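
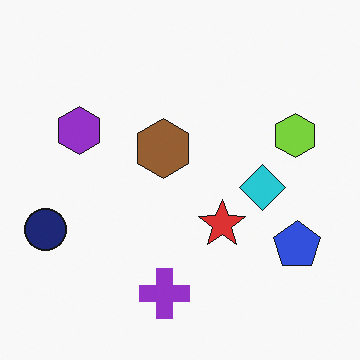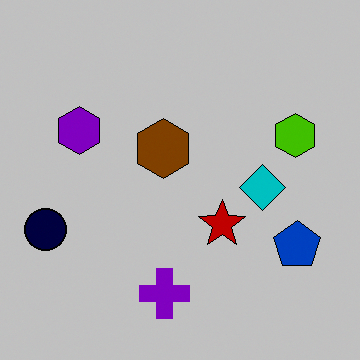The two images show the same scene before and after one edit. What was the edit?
The transformation is: aggressively posterized.

Each flat color has snapped to a coarser quantized level — most visibly, the near-white background has dropped to a flat grey.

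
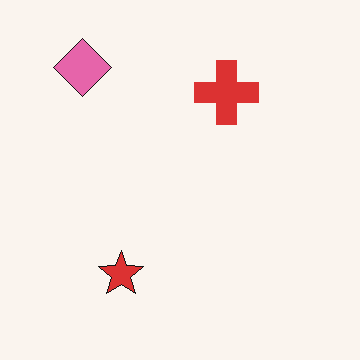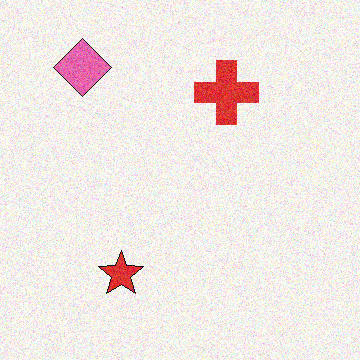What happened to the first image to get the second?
The transformation is: degraded with visible gaussian noise.

Random speckle covers the whole image, including the flat background.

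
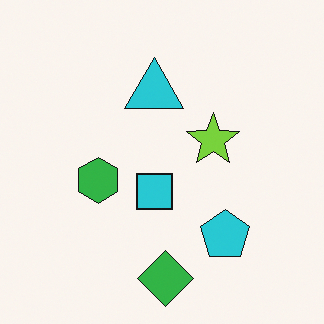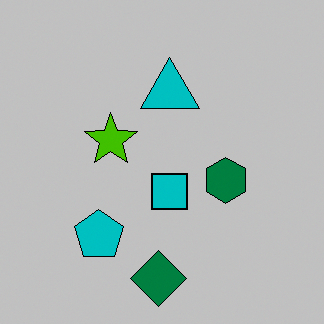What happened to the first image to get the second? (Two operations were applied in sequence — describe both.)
Flipped horizontally (left ↔ right), then heavily posterized to just a handful of flat colors.

The green hexagon is in the left of the first image and the right of the second — shapes on opposite sides of the vertical midline have swapped in a mirror flip. Each flat color has snapped to a coarser quantized level — most visibly, the near-white background has dropped to a flat grey.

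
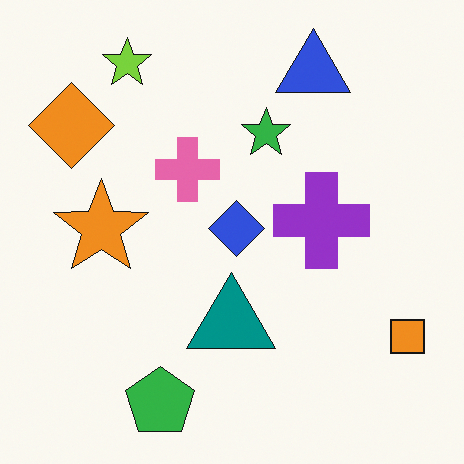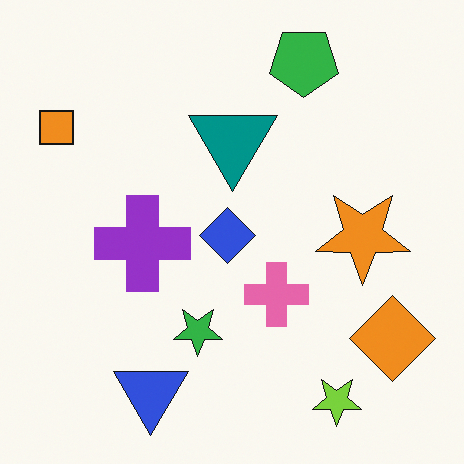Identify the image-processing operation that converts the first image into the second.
Rotated 180°.

The orange square sits in the bottom-right of the first image and the top-left of the second — consistent with a whole-image 180° rotation.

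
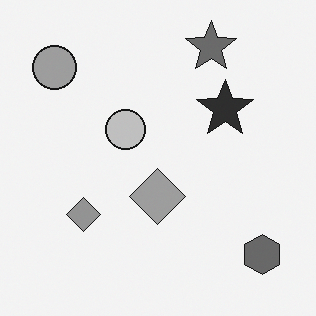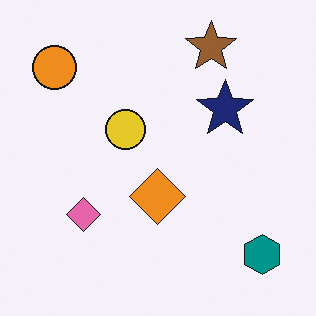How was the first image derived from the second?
It was converted to grayscale.

All color is removed — every shape is now a shade of grey.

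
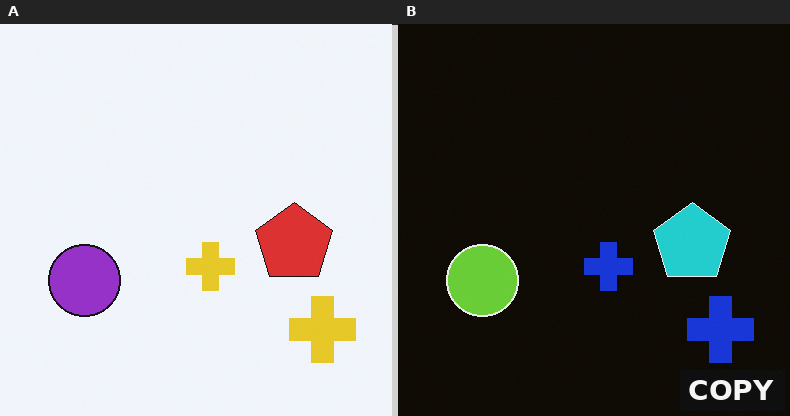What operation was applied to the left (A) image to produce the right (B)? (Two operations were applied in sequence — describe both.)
The transformation is: color-inverted (negative), then watermarked with the text "COPY" in the lower-right corner.

The light background has become dark and every shape's color is its complement — a photographic negative. A dark label reading "COPY" appears in the lower-right corner.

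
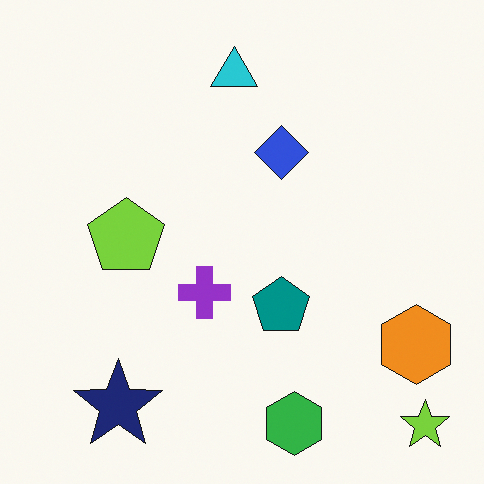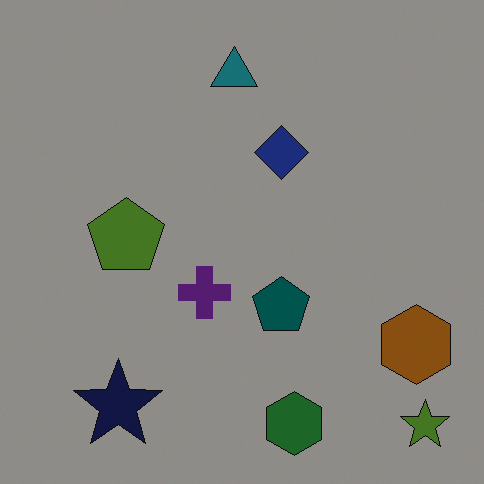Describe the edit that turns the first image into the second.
This is the original image noticeably darkened.

Every pixel — background and shapes alike — is uniformly darkened.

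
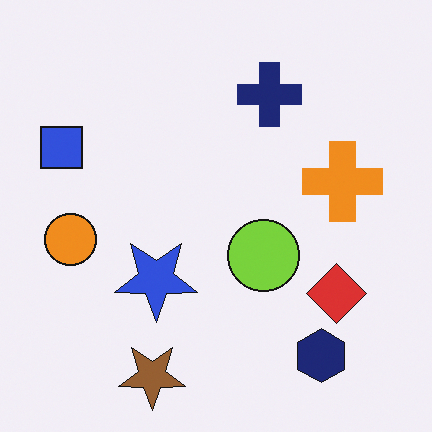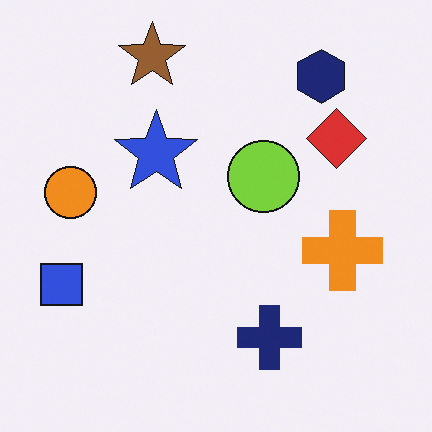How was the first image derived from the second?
Flipped vertically (top ↔ bottom).

The brown star is in the top of the second image and the bottom of the first — shapes on opposite sides of the horizontal midline have swapped in a mirror flip.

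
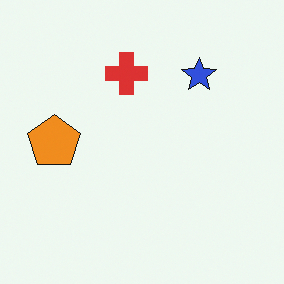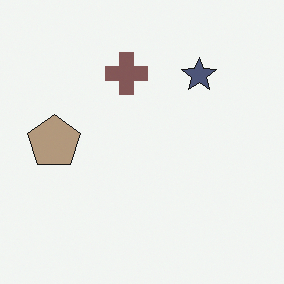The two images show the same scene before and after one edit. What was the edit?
This is the original image heavily desaturated.

All colors are more muted and greyish — a global saturation change.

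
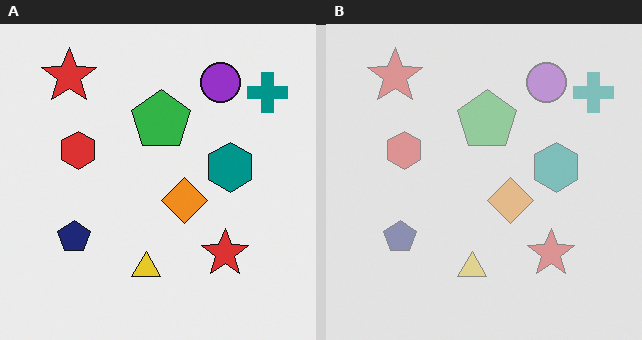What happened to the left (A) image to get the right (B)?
The image was given much lower contrast.

Tones are pushed toward mid-grey across the whole image — a global contrast change.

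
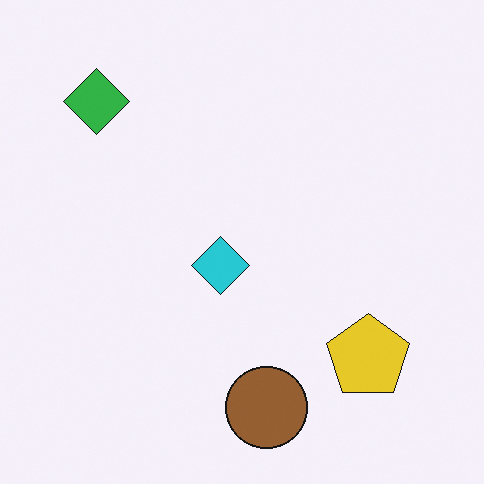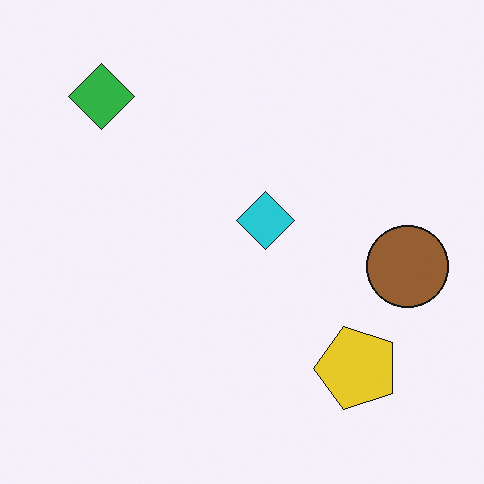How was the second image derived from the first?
The second image is the first transposed (reflected across the top-left ↔ bottom-right diagonal).

Shapes have swapped their row and column positions — what was in the top-right is now in the bottom-left — a diagonal reflection.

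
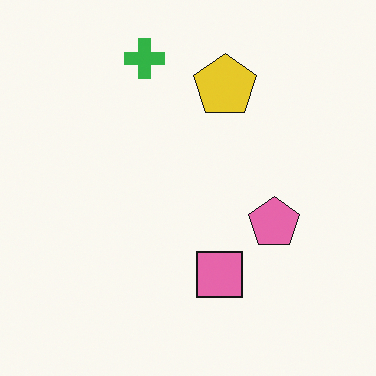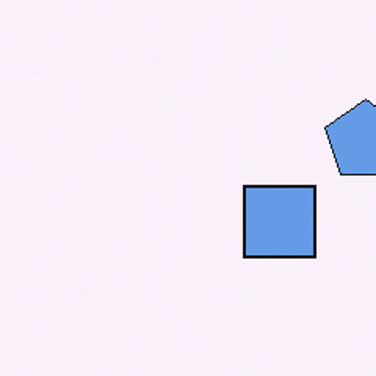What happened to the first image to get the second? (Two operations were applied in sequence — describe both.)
Cropped slightly and scaled back up, then hue-shifted through roughly half the color wheel.

The visible shapes are larger and the field of view is narrower; shapes near the original edges may be partly or wholly outside the frame — a crop-and-rescale. Every shape's color has rotated by the same amount around the hue wheel — a uniform hue shift.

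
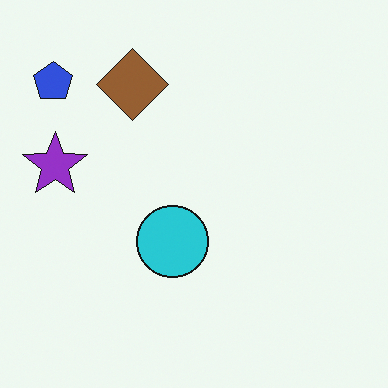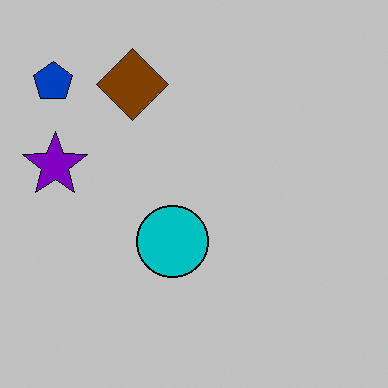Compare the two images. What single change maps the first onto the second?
This is the original image aggressively posterized.

Each flat color has snapped to a coarser quantized level — most visibly, the near-white background has dropped to a flat grey.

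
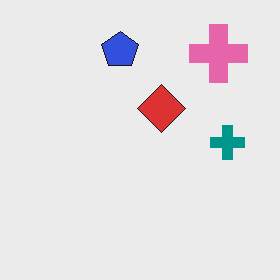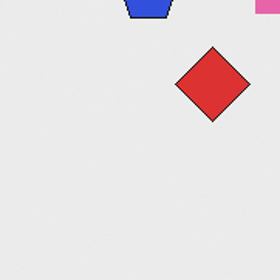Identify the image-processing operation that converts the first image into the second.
The second image is the first cropped to a modestly smaller region and rescaled.

The visible shapes are larger and the field of view is narrower; shapes near the original edges may be partly or wholly outside the frame — a crop-and-rescale.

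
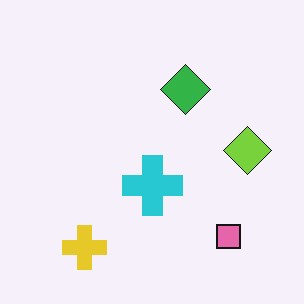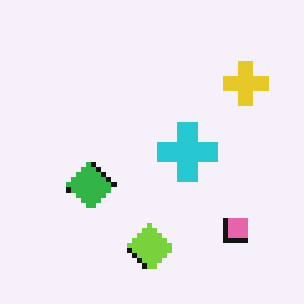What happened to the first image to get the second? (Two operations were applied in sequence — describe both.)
It was lightly pixelated (a mild mosaic effect), then transposed (reflected across the top-left ↔ bottom-right diagonal).

Shapes are reduced to large square blocks; fine edges and outlines are lost — a downscale-then-upscale (mosaic) effect. Shapes have swapped their row and column positions — what was in the top-right is now in the bottom-left — a diagonal reflection.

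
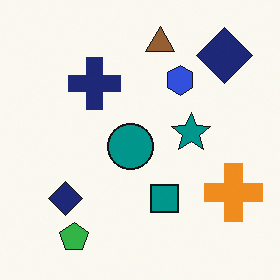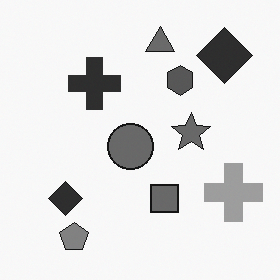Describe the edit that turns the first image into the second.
This is the original image converted to grayscale.

All color is removed — every shape is now a shade of grey.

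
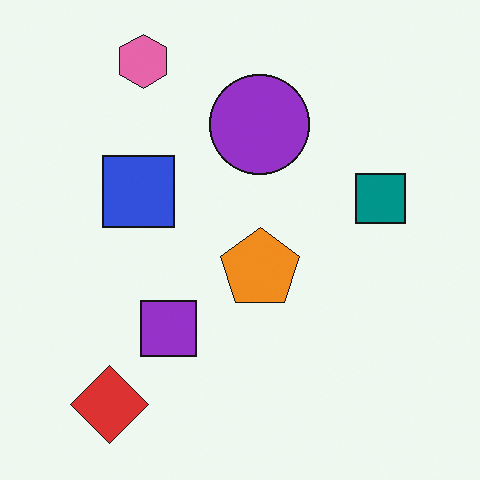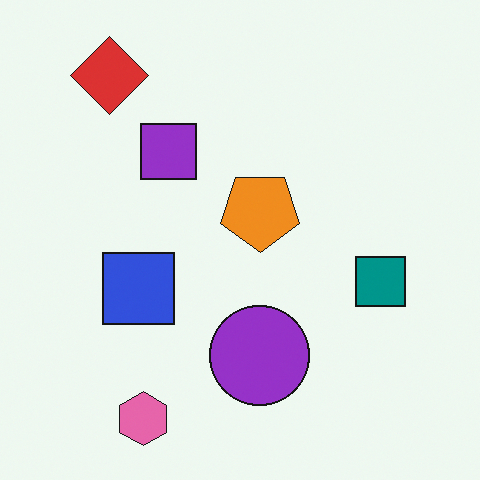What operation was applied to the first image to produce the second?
It was flipped vertically (top ↔ bottom).

The pink hexagon is in the top-left of the first image and the bottom-left of the second — shapes on opposite sides of the horizontal midline have swapped in a mirror flip.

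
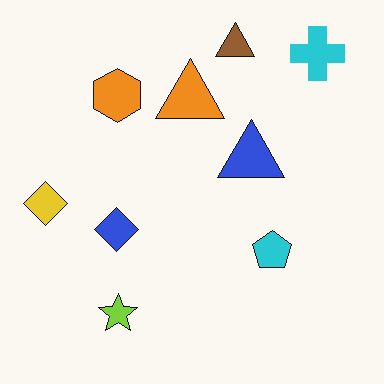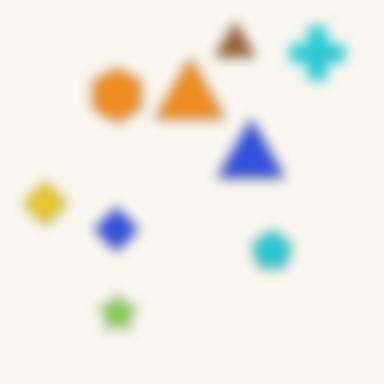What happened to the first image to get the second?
The transformation is: heavily blurred.

Shape edges and outlines are uniformly softened across the whole image.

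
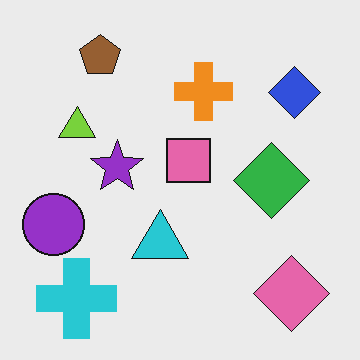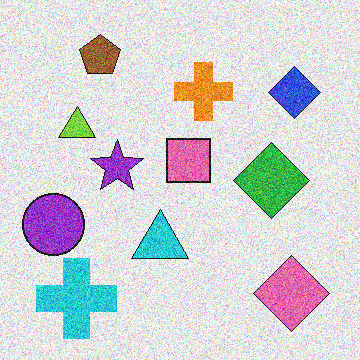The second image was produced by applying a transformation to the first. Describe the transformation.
The image was degraded with a thick layer of grain.

Random speckle covers the whole image, including the flat background.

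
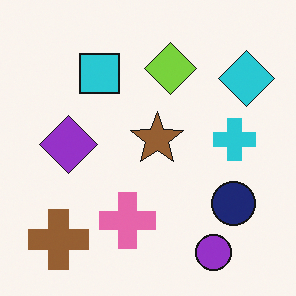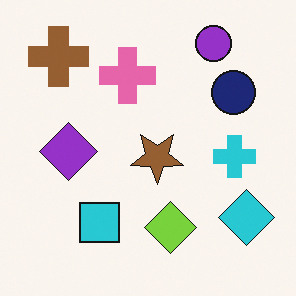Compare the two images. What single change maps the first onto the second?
Flipped vertically (top ↔ bottom).

The purple circle is in the bottom-right of the first image and the top-right of the second — shapes on opposite sides of the horizontal midline have swapped in a mirror flip.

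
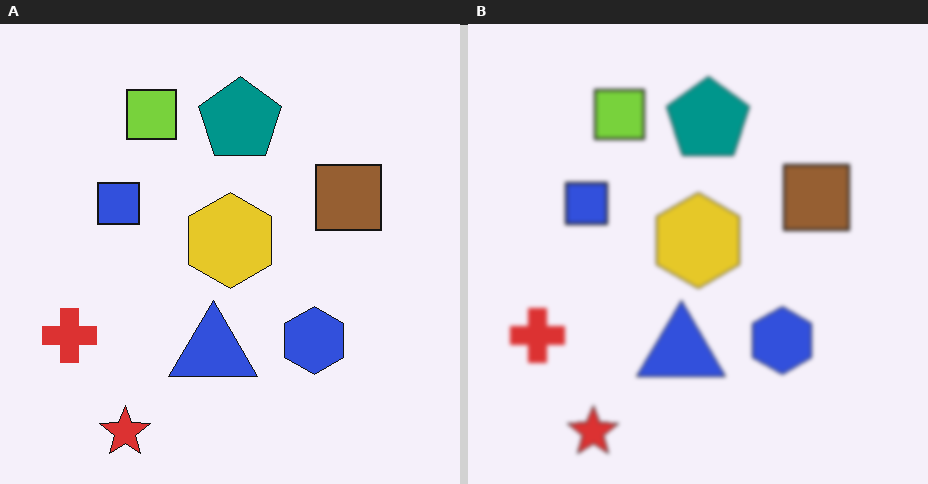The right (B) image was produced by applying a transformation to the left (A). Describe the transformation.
This is the original image slightly softened.

Shape edges and outlines are uniformly softened across the whole image.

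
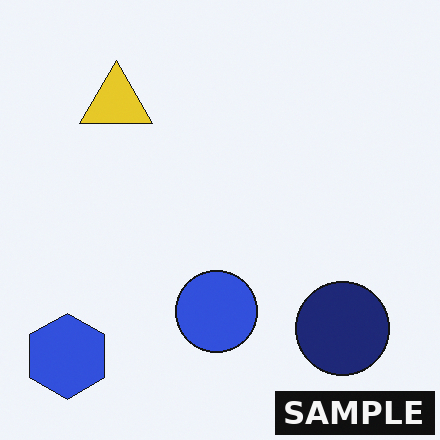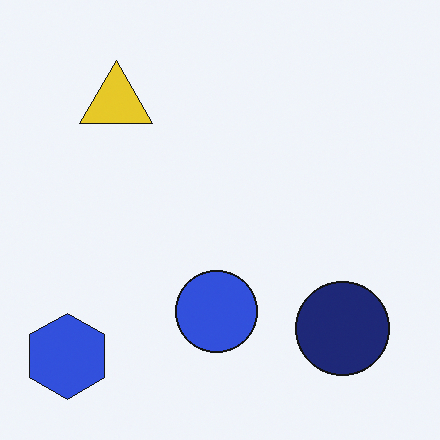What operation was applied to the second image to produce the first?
It was watermarked with the text "SAMPLE" in the lower-right corner.

A dark label reading "SAMPLE" appears in the lower-right corner.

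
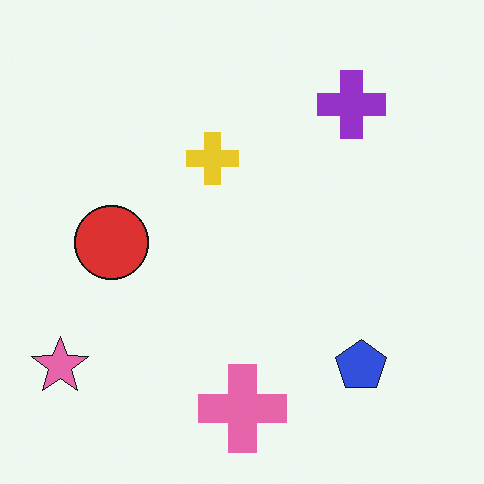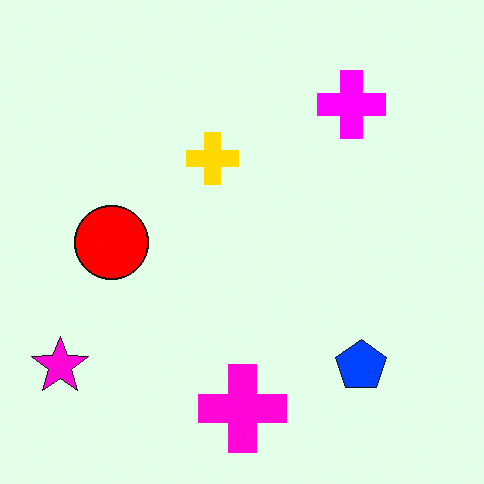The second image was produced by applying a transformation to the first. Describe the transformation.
It was made much more vivid (saturation change).

All colors are more vivid — a global saturation change.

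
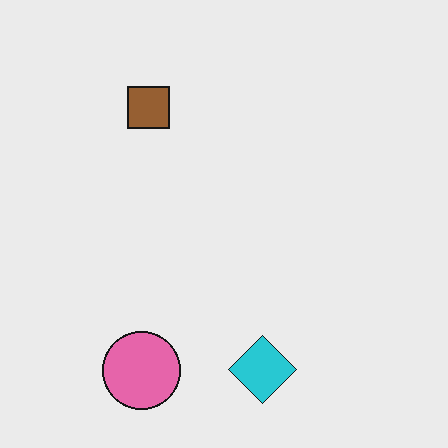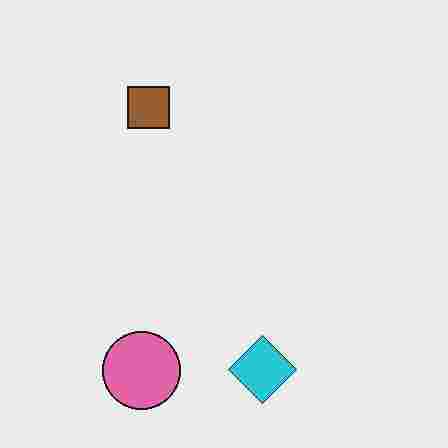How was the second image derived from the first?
Heavily JPEG-compressed with obvious blocking artifacts.

Blocky 8×8 compression artifacts appear around shape edges and the flat background shows ringing — characteristic JPEG degradation.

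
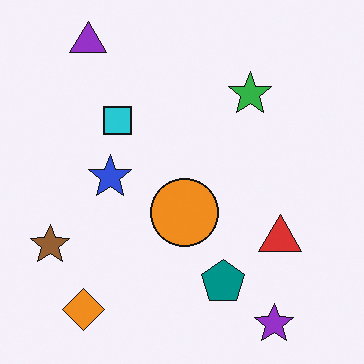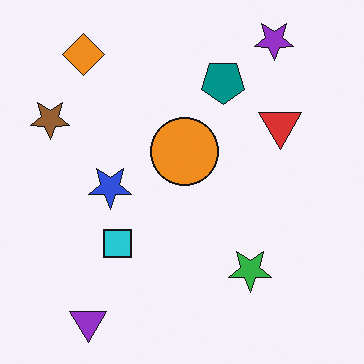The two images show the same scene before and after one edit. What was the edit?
This is the original image flipped vertically (top ↔ bottom).

The purple star is in the bottom-right of the first image and the top-right of the second — shapes on opposite sides of the horizontal midline have swapped in a mirror flip.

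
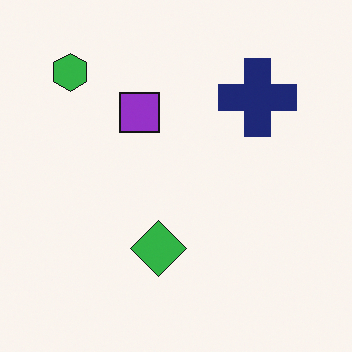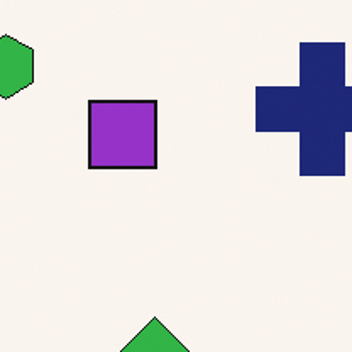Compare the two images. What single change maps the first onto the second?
The image was cropped tightly and scaled back up.

The visible shapes are larger and the field of view is narrower; shapes near the original edges may be partly or wholly outside the frame — a crop-and-rescale.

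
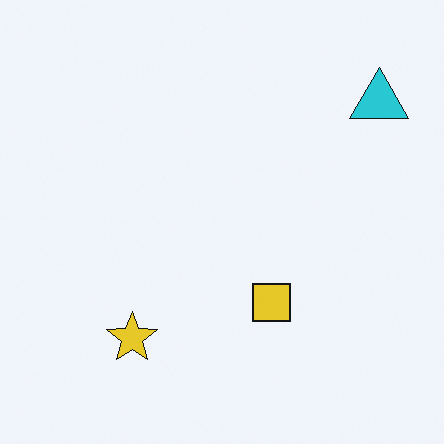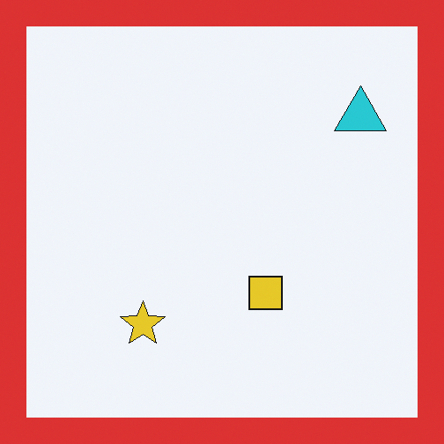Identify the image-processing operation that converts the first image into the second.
It was framed with a red border.

A solid red frame runs around the edge of the second image, with the content slightly shrunk inside it.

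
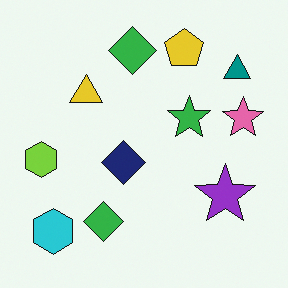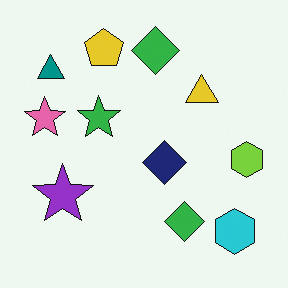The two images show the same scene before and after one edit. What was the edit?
The image was flipped horizontally (left ↔ right).

The lime hexagon is in the left of the first image and the right of the second — shapes on opposite sides of the vertical midline have swapped in a mirror flip.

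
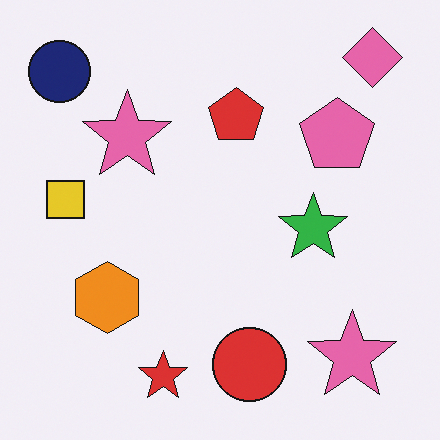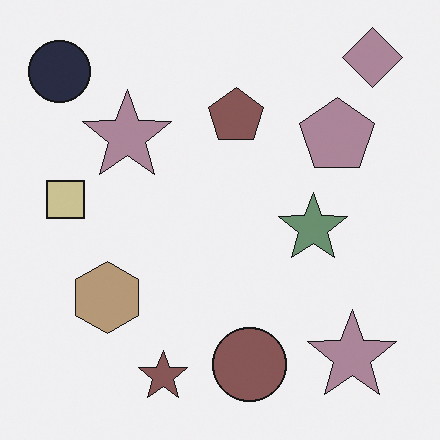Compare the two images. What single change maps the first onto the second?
This is the original image heavily desaturated.

All colors are more muted and greyish — a global saturation change.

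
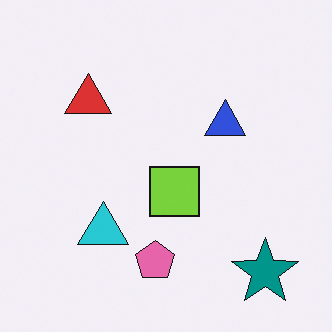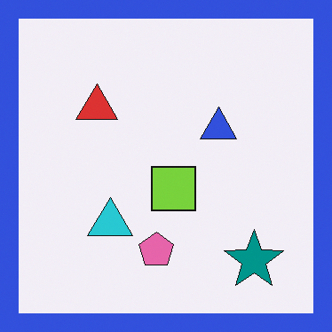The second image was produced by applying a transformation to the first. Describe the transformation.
The second image is the first framed with a blue border.

A solid blue frame runs around the edge of the second image, with the content slightly shrunk inside it.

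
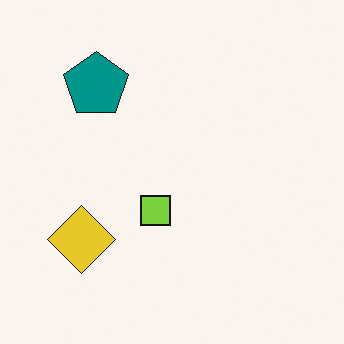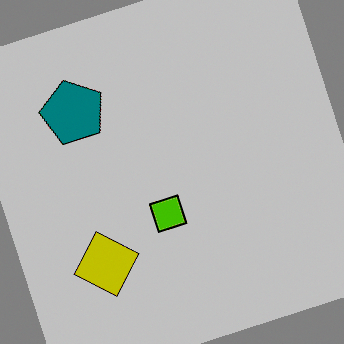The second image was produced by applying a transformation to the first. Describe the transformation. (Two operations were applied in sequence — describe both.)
It was rotated counter-clockwise by a moderate amount, then aggressively posterized.

Every shape is tilted by the same angle and the image corners show triangular fill wedges — a whole-image rotation by a non-right angle. Each flat color has snapped to a coarser quantized level — most visibly, the near-white background has dropped to a flat grey.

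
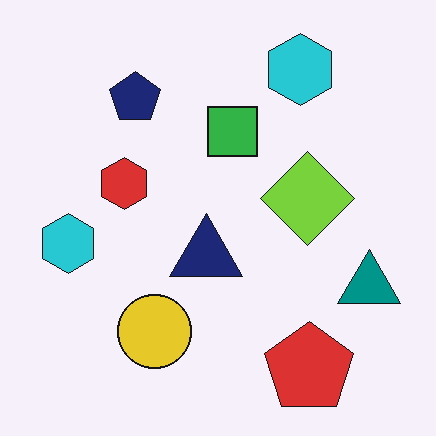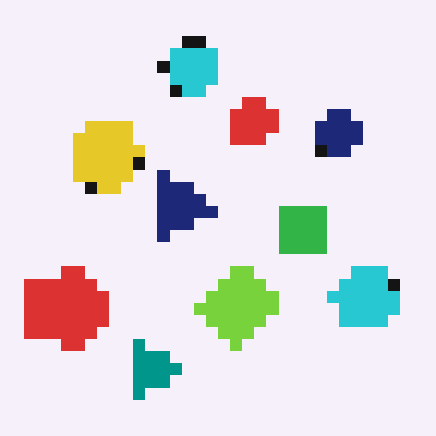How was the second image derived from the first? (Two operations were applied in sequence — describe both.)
This is the original image rotated 90° clockwise, then heavily pixelated into large blocks.

The red pentagon sits in the bottom-right of the first image and the bottom-left of the second — consistent with a whole-image 90° clockwise rotation. Shapes are reduced to large square blocks; fine edges and outlines are lost — a downscale-then-upscale (mosaic) effect.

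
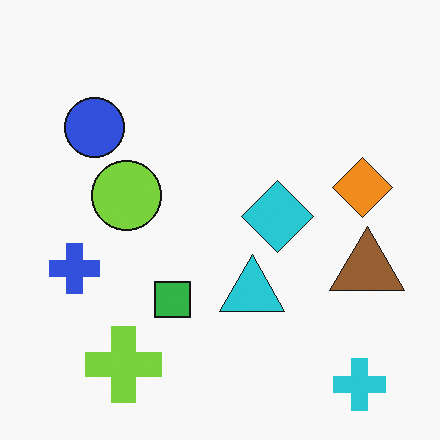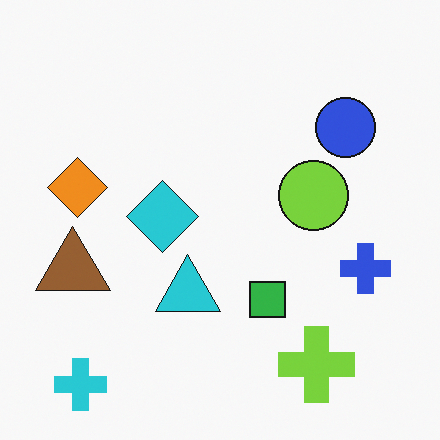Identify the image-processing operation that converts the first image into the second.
The second image is the first flipped horizontally (left ↔ right).

The brown triangle is in the right of the first image and the left of the second — shapes on opposite sides of the vertical midline have swapped in a mirror flip.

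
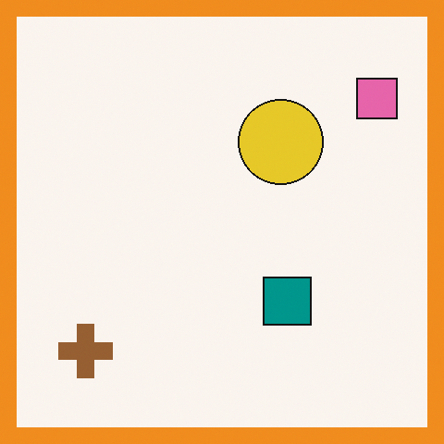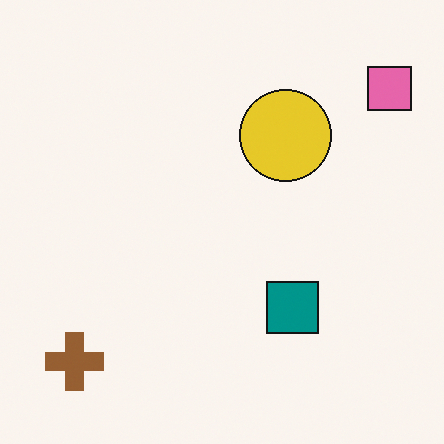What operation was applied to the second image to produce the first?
It was framed with a orange border.

A solid orange frame runs around the edge of the first image, with the content slightly shrunk inside it.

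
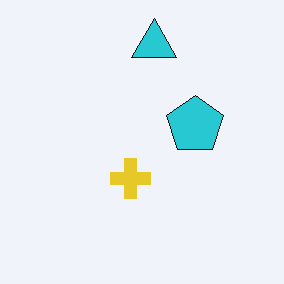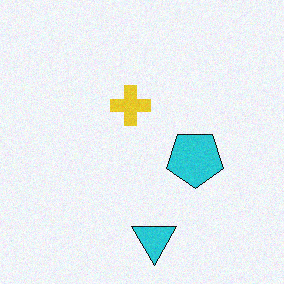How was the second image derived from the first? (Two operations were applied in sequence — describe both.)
This is the original image flipped vertically (top ↔ bottom), then degraded with subtle gaussian noise.

The cyan triangle is in the top of the first image and the bottom of the second — shapes on opposite sides of the horizontal midline have swapped in a mirror flip. Random speckle covers the whole image, including the flat background.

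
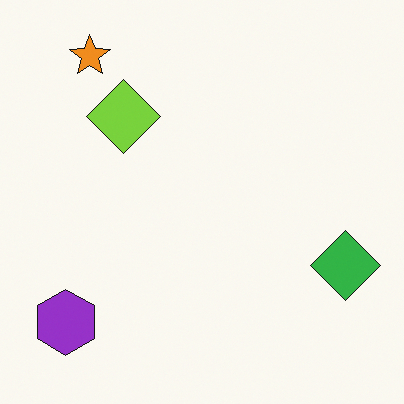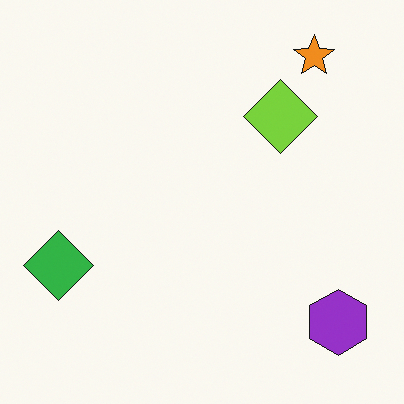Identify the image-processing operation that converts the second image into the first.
This is the original image flipped horizontally (left ↔ right).

The green diamond is in the left of the second image and the right of the first — shapes on opposite sides of the vertical midline have swapped in a mirror flip.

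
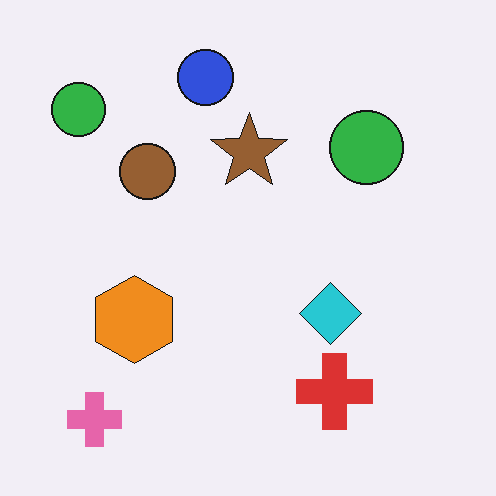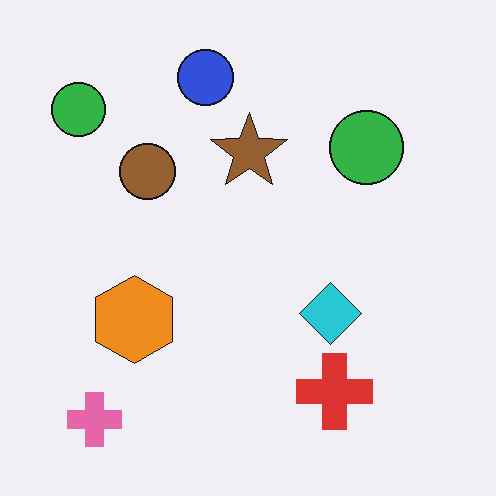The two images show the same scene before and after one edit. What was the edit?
The second image is the first given moderate JPEG compression.

Blocky 8×8 compression artifacts appear around shape edges and the flat background shows ringing — characteristic JPEG degradation.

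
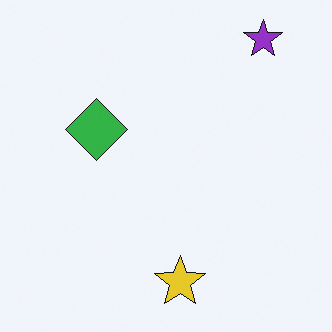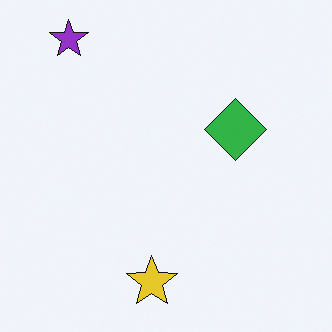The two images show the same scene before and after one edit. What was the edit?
The second image is the first flipped horizontally (left ↔ right).

The purple star is in the top-right of the first image and the top-left of the second — shapes on opposite sides of the vertical midline have swapped in a mirror flip.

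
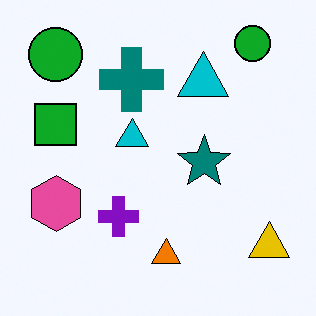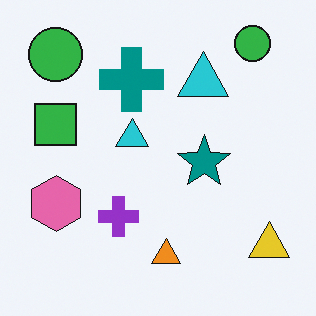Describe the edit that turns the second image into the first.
This is the original image given slightly increased contrast.

Tones are pushed away from mid-grey across the whole image — a global contrast change.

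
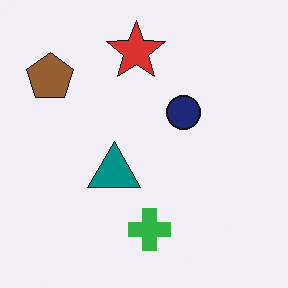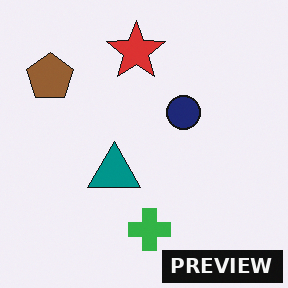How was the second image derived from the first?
The image was watermarked with the text "PREVIEW" in the lower-right corner.

A dark label reading "PREVIEW" appears in the lower-right corner.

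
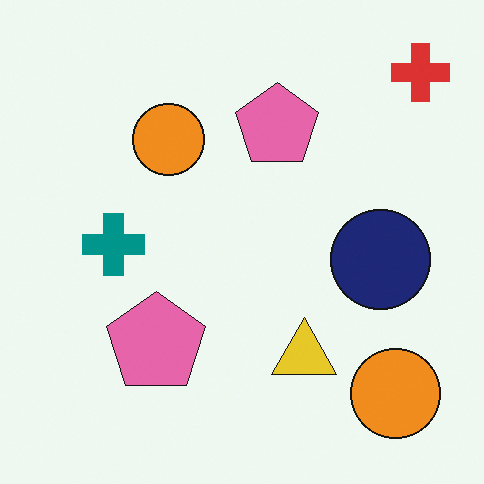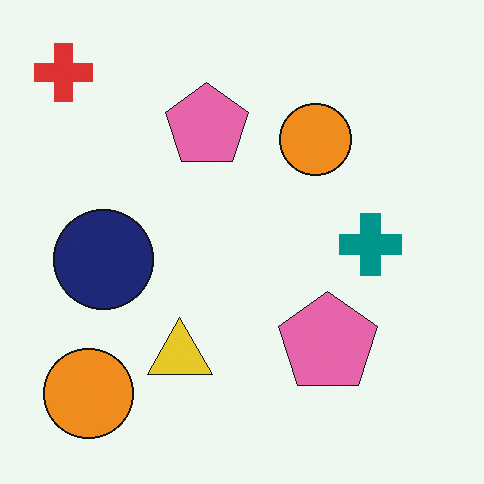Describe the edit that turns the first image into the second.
Flipped horizontally (left ↔ right).

The red cross is in the top-right of the first image and the top-left of the second — shapes on opposite sides of the vertical midline have swapped in a mirror flip.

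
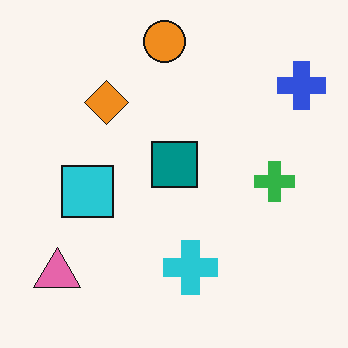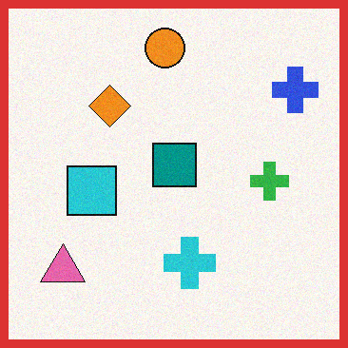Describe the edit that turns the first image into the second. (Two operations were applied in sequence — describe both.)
This is the original image degraded with a light layer of grain, then framed with a red border.

Random speckle covers the whole image, including the flat background. A solid red frame runs around the edge of the second image, with the content slightly shrunk inside it.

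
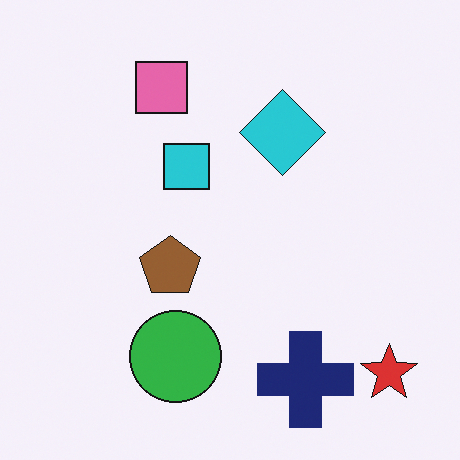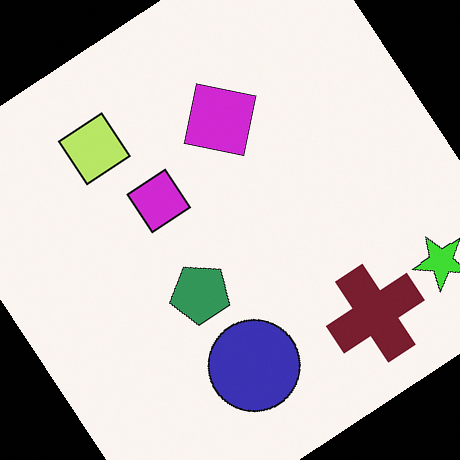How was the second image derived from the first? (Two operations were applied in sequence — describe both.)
It was hue-shifted through roughly a third of the color wheel, then rotated counter-clockwise by a large amount — several tens of degrees.

Every shape's color has rotated by the same amount around the hue wheel — a uniform hue shift. Every shape is tilted by the same angle and the image corners show triangular fill wedges — a whole-image rotation by a non-right angle.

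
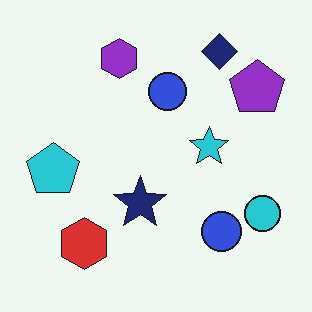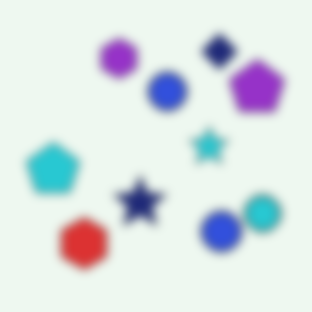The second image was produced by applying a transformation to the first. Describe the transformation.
The second image is the first strongly gaussian-blurred.

Shape edges and outlines are uniformly softened across the whole image.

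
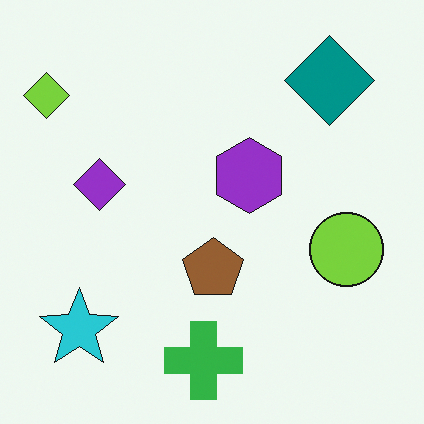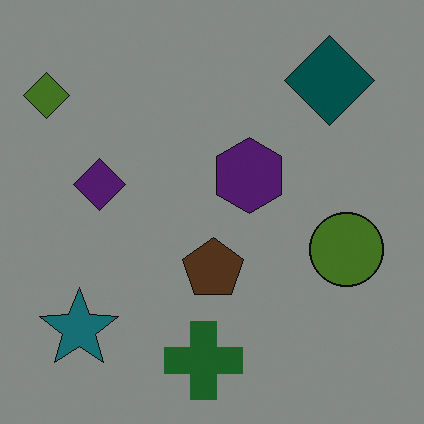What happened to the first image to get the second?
Darkened a lot.

Every pixel — background and shapes alike — is uniformly darkened.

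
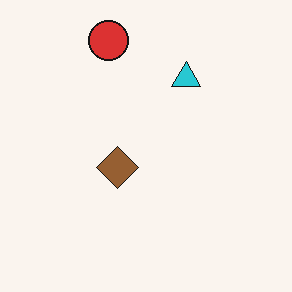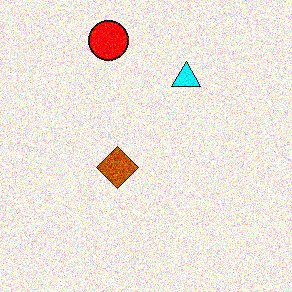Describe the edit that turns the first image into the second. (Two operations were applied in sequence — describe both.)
The second image is the first heavily oversaturated, then degraded with a thick layer of grain.

All colors are more vivid — a global saturation change. Random speckle covers the whole image, including the flat background.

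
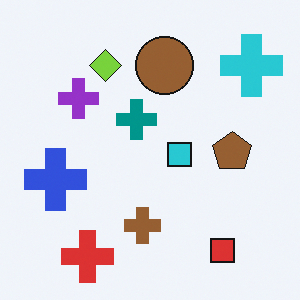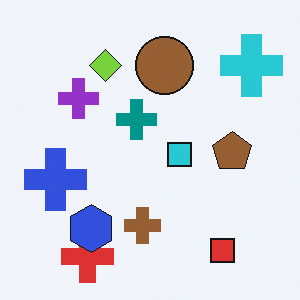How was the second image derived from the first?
The second image is the first overlaid with an additional blue hexagon.

A blue hexagon appears in the second image that is absent from the first.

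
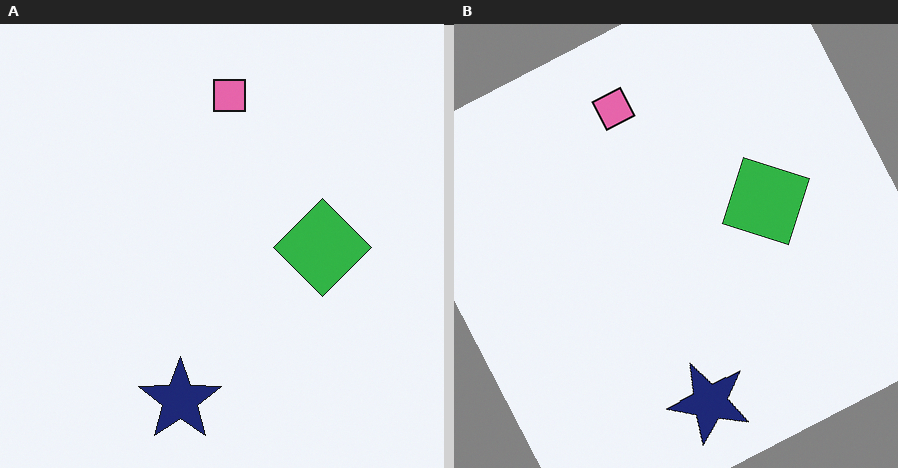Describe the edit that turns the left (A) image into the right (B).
Rotated counter-clockwise by a moderate amount.

Every shape is tilted by the same angle and the image corners show triangular fill wedges — a whole-image rotation by a non-right angle.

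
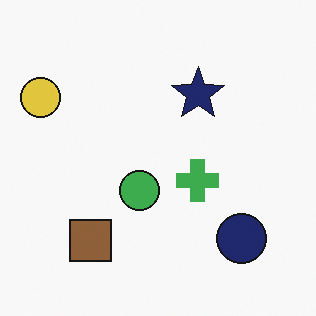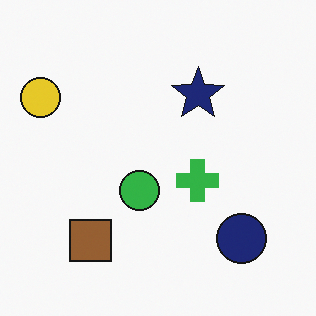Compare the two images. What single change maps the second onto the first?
The image was slightly desaturated.

All colors are more muted and greyish — a global saturation change.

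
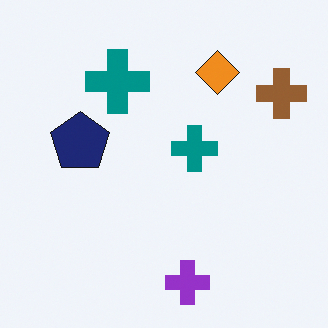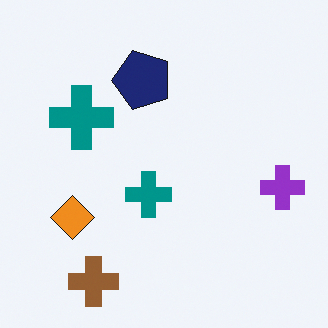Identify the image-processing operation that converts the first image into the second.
The image was transposed (reflected across the top-left ↔ bottom-right diagonal).

Shapes have swapped their row and column positions — what was in the top-right is now in the bottom-left — a diagonal reflection.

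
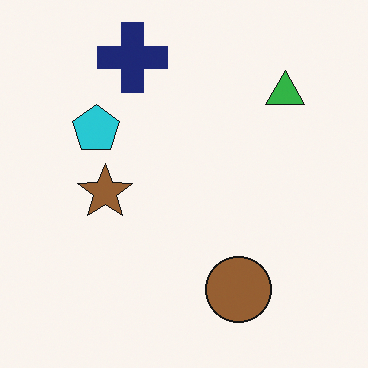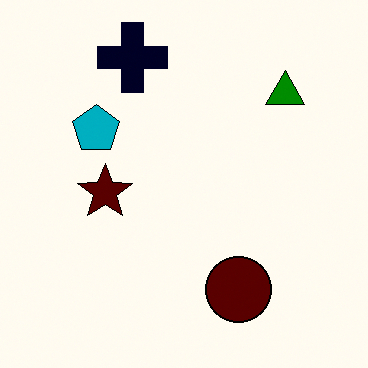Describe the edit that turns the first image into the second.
The second image is the first given much higher contrast.

Tones are pushed away from mid-grey across the whole image — a global contrast change.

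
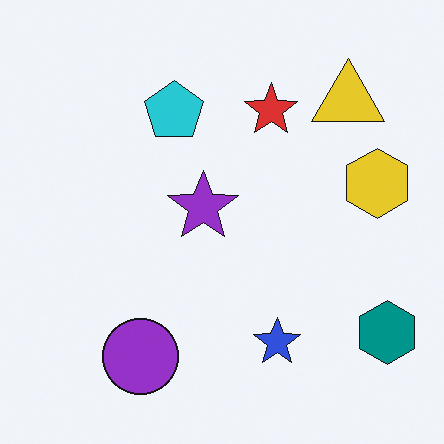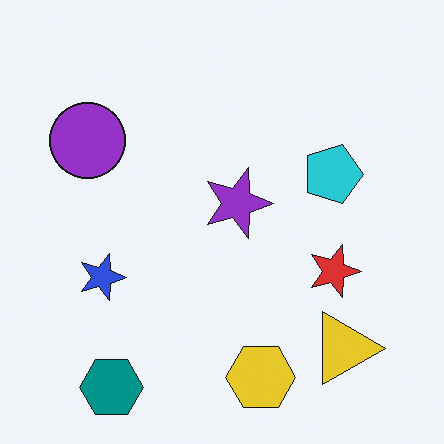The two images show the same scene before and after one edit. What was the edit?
Rotated 90° clockwise.

The teal hexagon sits in the bottom-right of the first image and the bottom-left of the second — consistent with a whole-image 90° clockwise rotation.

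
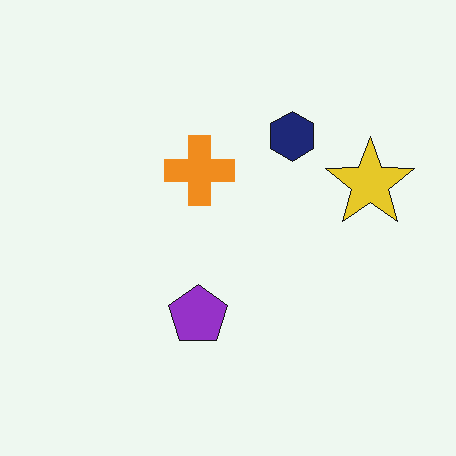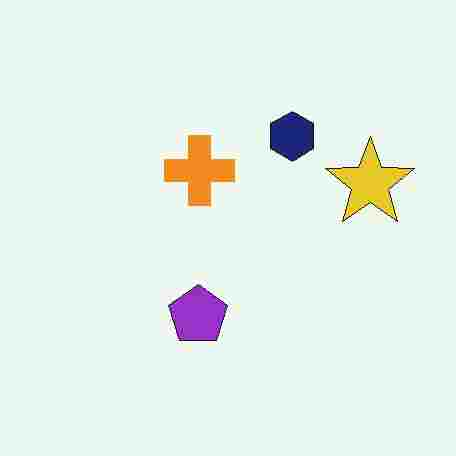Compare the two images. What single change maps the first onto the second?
Heavily JPEG-compressed with obvious blocking artifacts.

Blocky 8×8 compression artifacts appear around shape edges and the flat background shows ringing — characteristic JPEG degradation.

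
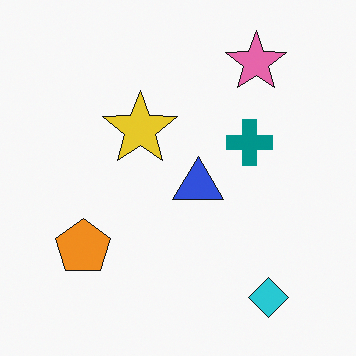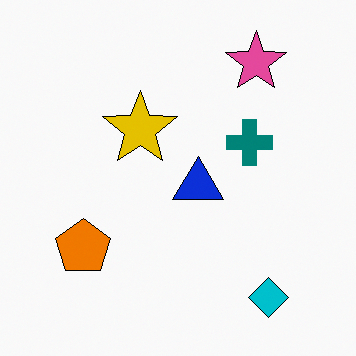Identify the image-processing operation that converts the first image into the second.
The transformation is: given slightly increased contrast.

Tones are pushed away from mid-grey across the whole image — a global contrast change.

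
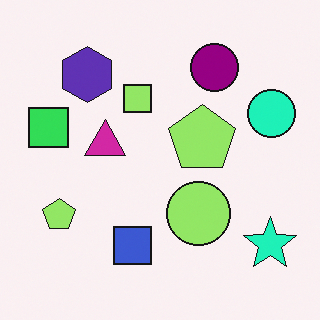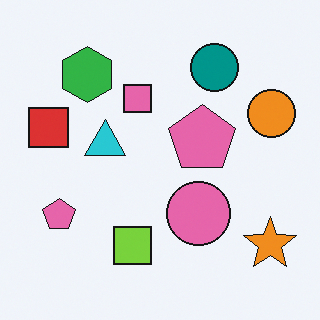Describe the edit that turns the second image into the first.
The transformation is: hue-shifted noticeably.

Every shape's color has rotated by the same amount around the hue wheel — a uniform hue shift.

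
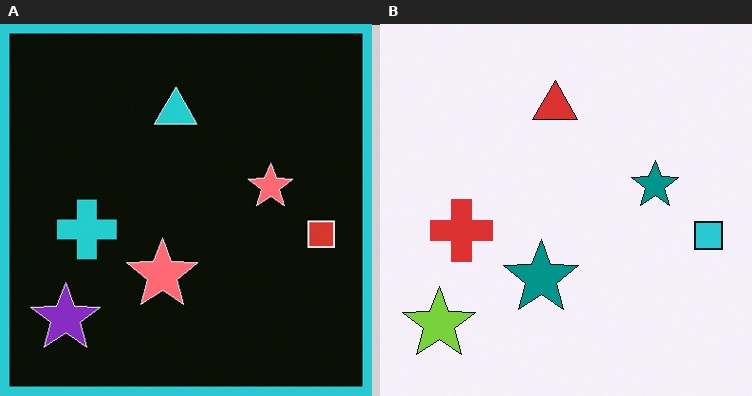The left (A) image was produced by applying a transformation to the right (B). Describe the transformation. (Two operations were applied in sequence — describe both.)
The transformation is: color-inverted (negative), then framed with a cyan border.

The light background has become dark and every shape's color is its complement — a photographic negative. A solid cyan frame runs around the edge of the left (A) image, with the content slightly shrunk inside it.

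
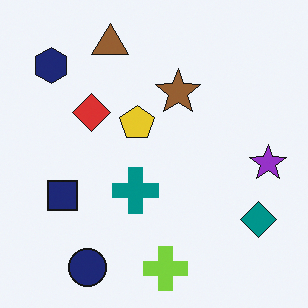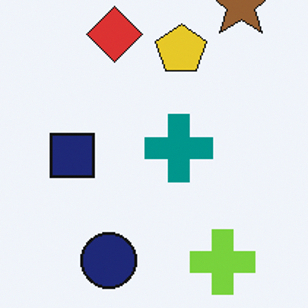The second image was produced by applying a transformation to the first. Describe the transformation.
This is the original image cropped slightly and scaled back up.

The visible shapes are larger and the field of view is narrower; shapes near the original edges may be partly or wholly outside the frame — a crop-and-rescale.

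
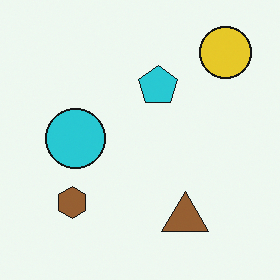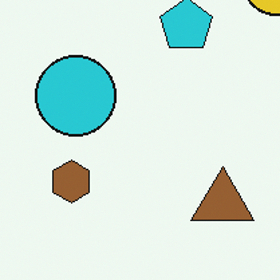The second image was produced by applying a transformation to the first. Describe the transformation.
The second image is the first cropped to a modestly smaller region and rescaled.

The visible shapes are larger and the field of view is narrower; shapes near the original edges may be partly or wholly outside the frame — a crop-and-rescale.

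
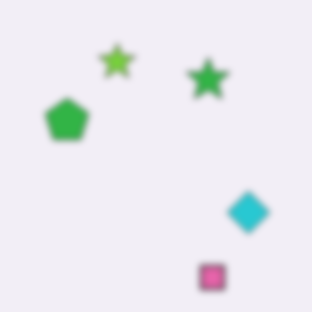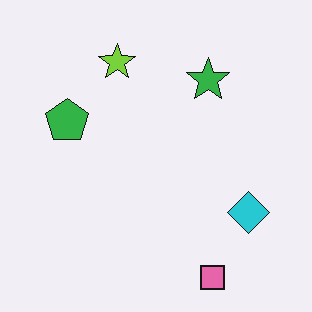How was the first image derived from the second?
It was moderately blurred.

Shape edges and outlines are uniformly softened across the whole image.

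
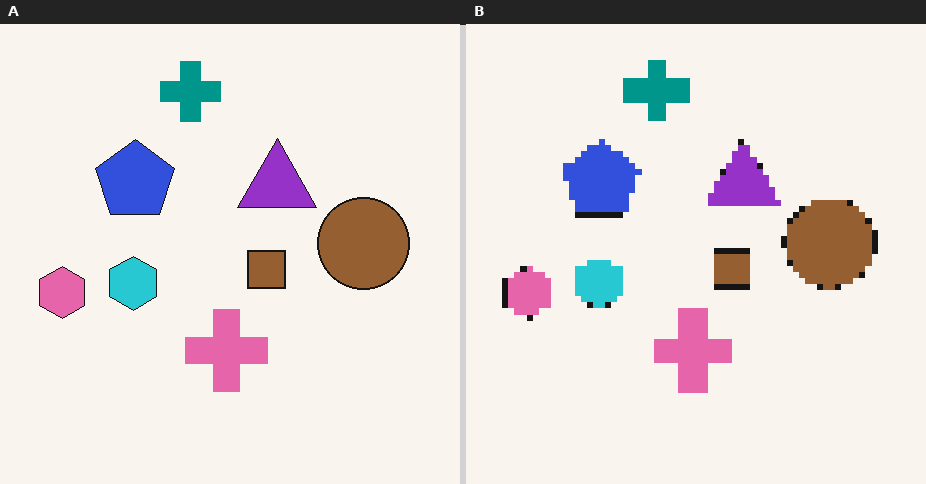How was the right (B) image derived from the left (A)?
It was moderately pixelated.

Shapes are reduced to large square blocks; fine edges and outlines are lost — a downscale-then-upscale (mosaic) effect.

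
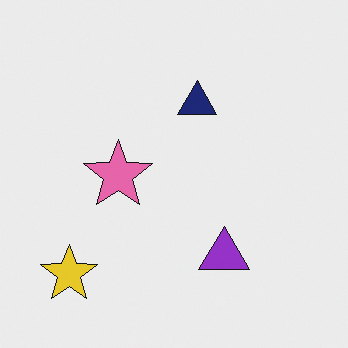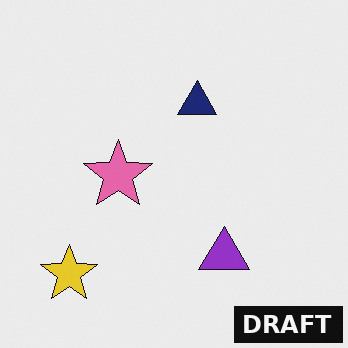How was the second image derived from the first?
It was watermarked with the text "DRAFT" in the lower-right corner.

A dark label reading "DRAFT" appears in the lower-right corner.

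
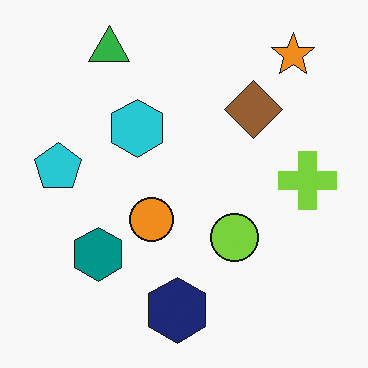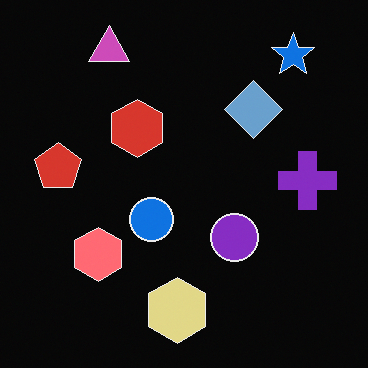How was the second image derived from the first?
Color-inverted (negative).

The light background has become dark and every shape's color is its complement — a photographic negative.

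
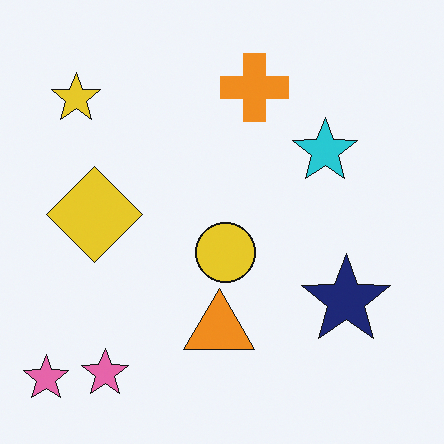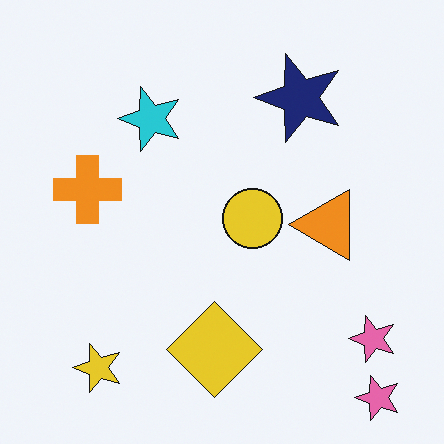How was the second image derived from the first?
The image was rotated 90° counter-clockwise.

The yellow star sits in the top-left of the first image and the bottom-left of the second — consistent with a whole-image 90° counter-clockwise rotation.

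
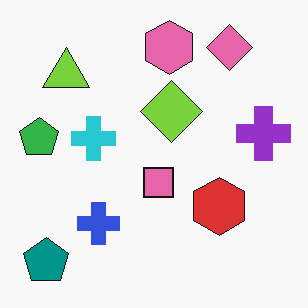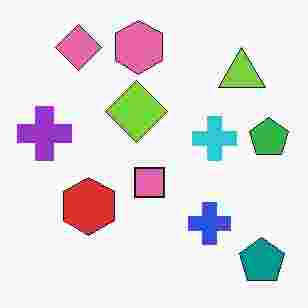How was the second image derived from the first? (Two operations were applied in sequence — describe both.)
The second image is the first flipped horizontally (left ↔ right), then heavily JPEG-compressed with obvious blocking artifacts.

The green pentagon is in the left of the first image and the right of the second — shapes on opposite sides of the vertical midline have swapped in a mirror flip. Blocky 8×8 compression artifacts appear around shape edges and the flat background shows ringing — characteristic JPEG degradation.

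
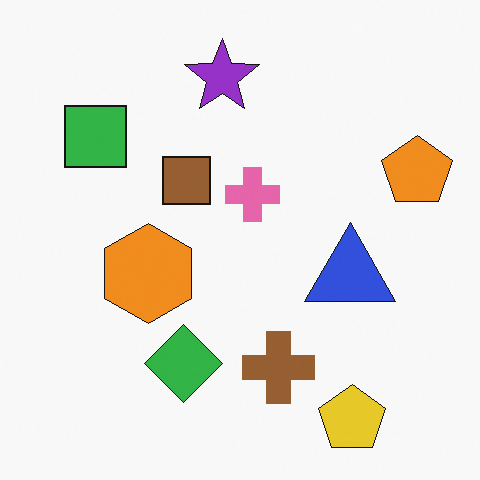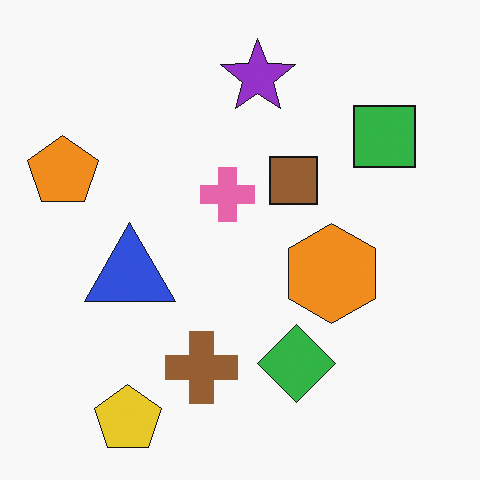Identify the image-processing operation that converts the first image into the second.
The image was flipped horizontally (left ↔ right).

The orange pentagon is in the right of the first image and the left of the second — shapes on opposite sides of the vertical midline have swapped in a mirror flip.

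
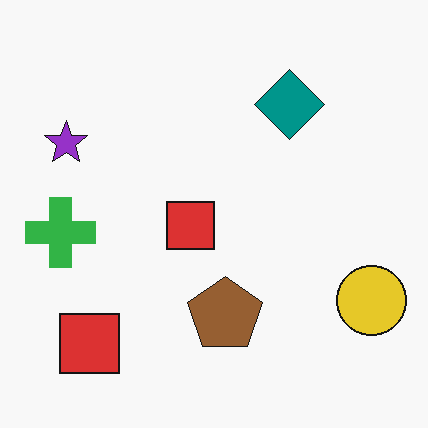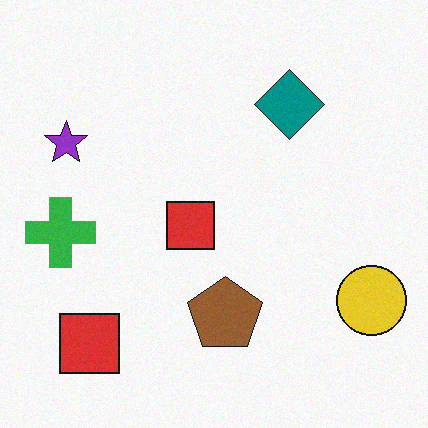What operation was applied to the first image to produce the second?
The image was degraded with a light layer of grain.

Random speckle covers the whole image, including the flat background.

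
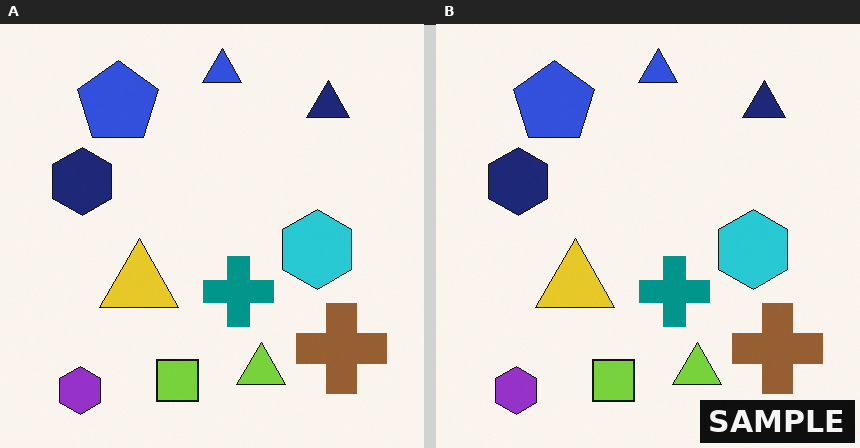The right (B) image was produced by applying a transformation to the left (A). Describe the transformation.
This is the original image watermarked with the text "SAMPLE" in the lower-right corner.

A dark label reading "SAMPLE" appears in the lower-right corner.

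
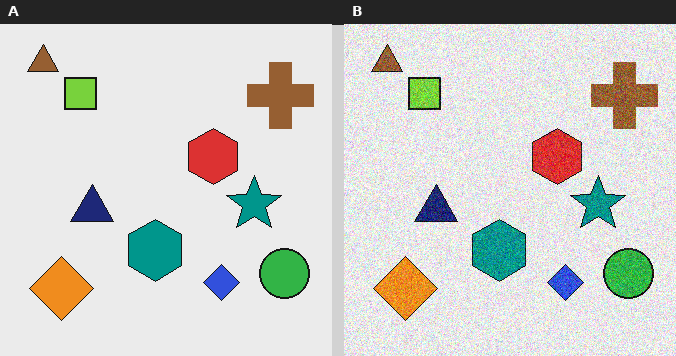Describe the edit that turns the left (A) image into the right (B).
Degraded with visible gaussian noise.

Random speckle covers the whole image, including the flat background.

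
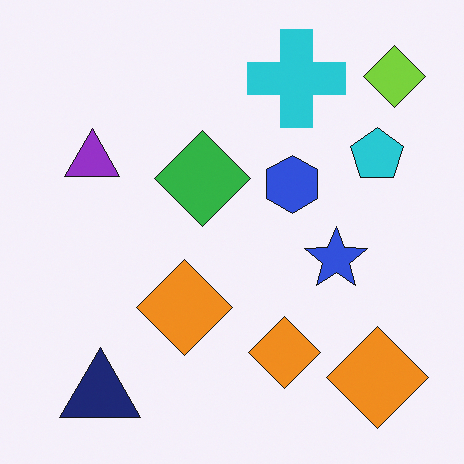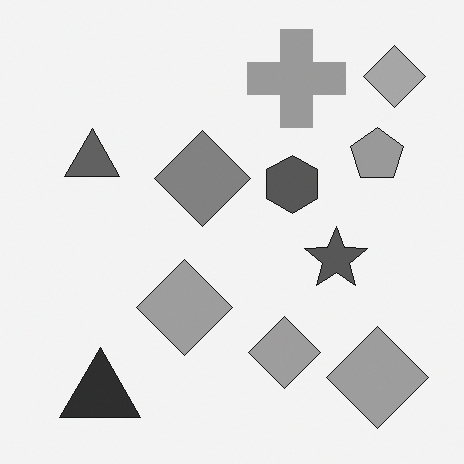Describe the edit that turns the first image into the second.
The second image is the first converted to grayscale.

All color is removed — every shape is now a shade of grey.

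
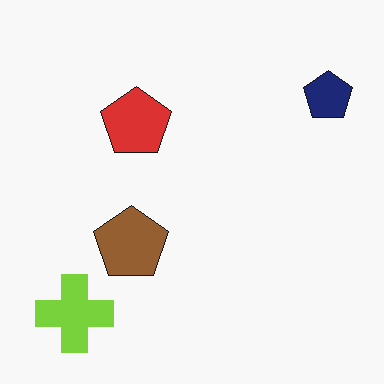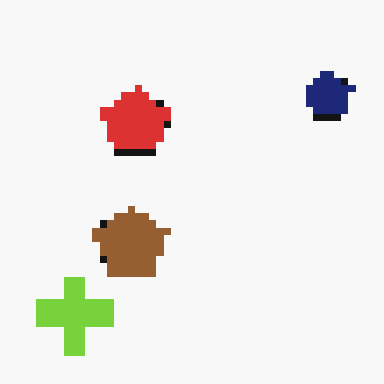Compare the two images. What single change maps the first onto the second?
It was moderately pixelated.

Shapes are reduced to large square blocks; fine edges and outlines are lost — a downscale-then-upscale (mosaic) effect.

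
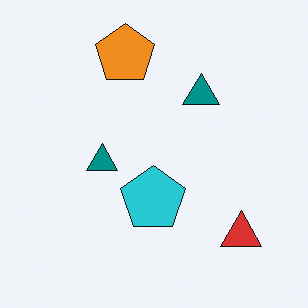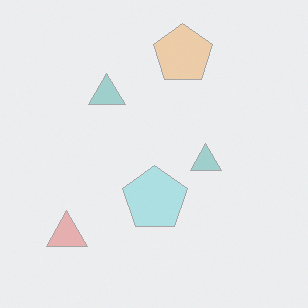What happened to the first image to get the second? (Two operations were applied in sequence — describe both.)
This is the original image flipped horizontally (left ↔ right), then washed out (contrast reduced).

The red triangle is in the bottom-right of the first image and the bottom-left of the second — shapes on opposite sides of the vertical midline have swapped in a mirror flip. Tones are pushed toward mid-grey across the whole image — a global contrast change.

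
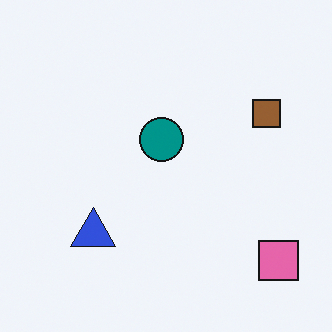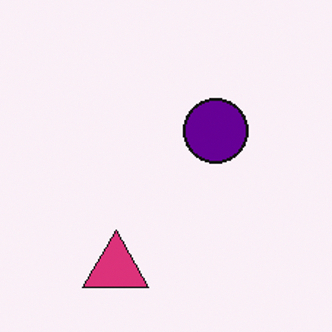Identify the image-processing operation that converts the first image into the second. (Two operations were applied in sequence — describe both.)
It was hue-shifted noticeably, then cropped slightly and scaled back up.

Every shape's color has rotated by the same amount around the hue wheel — a uniform hue shift. The visible shapes are larger and the field of view is narrower; shapes near the original edges may be partly or wholly outside the frame — a crop-and-rescale.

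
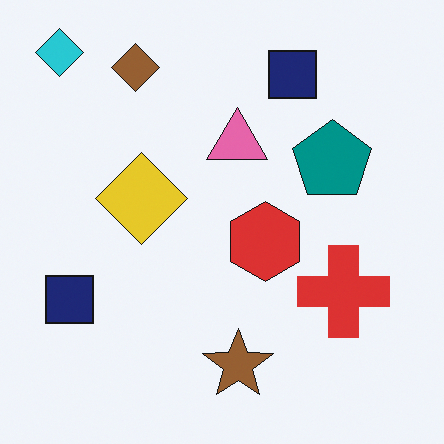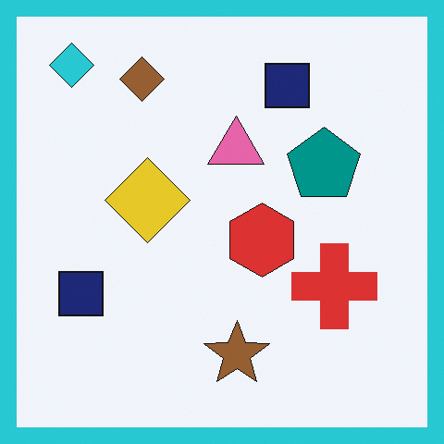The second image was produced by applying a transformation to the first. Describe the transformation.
The image was framed with a cyan border.

A solid cyan frame runs around the edge of the second image, with the content slightly shrunk inside it.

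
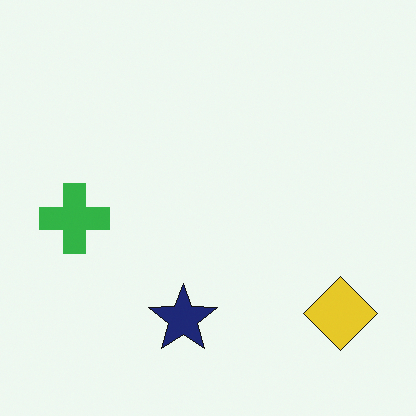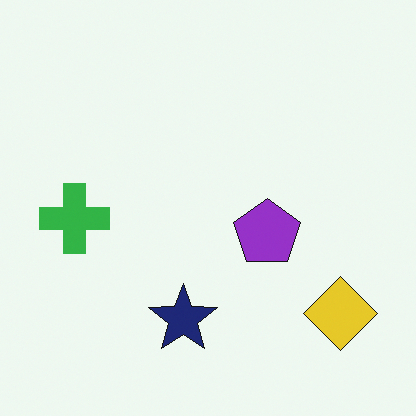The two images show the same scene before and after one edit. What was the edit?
The transformation is: overlaid with an additional purple pentagon.

A purple pentagon appears in the second image that is absent from the first.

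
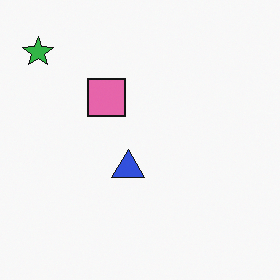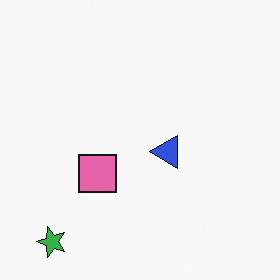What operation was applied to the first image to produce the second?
The transformation is: rotated 90° counter-clockwise.

The green star sits in the top-left of the first image and the bottom-left of the second — consistent with a whole-image 90° counter-clockwise rotation.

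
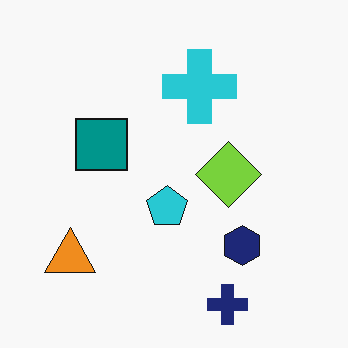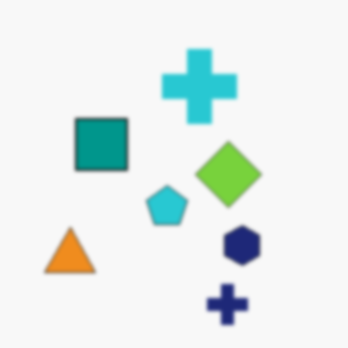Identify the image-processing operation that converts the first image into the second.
Lightly blurred.

Shape edges and outlines are uniformly softened across the whole image.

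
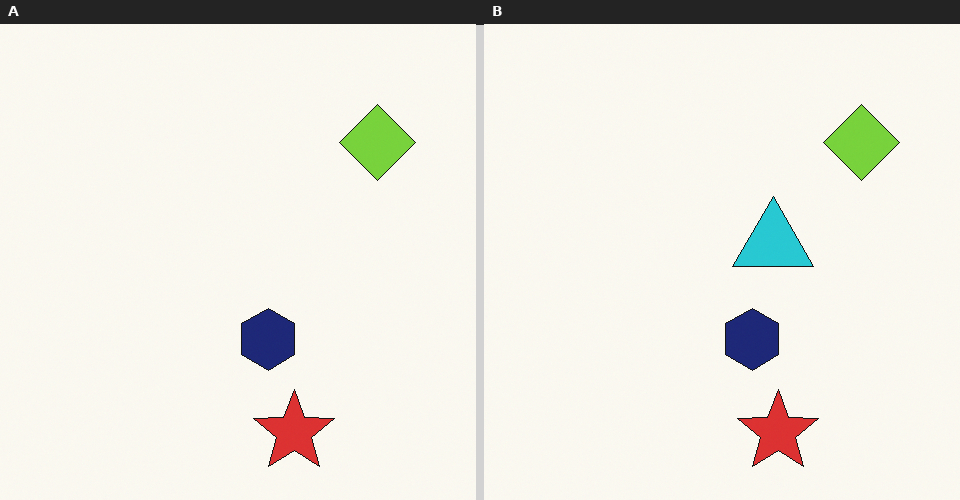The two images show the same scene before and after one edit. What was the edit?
Overlaid with an additional cyan triangle.

A cyan triangle appears in the right (B) image that is absent from the left (A).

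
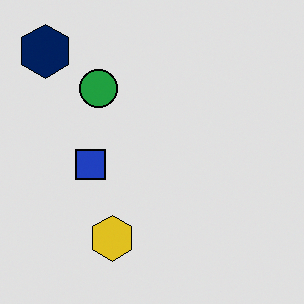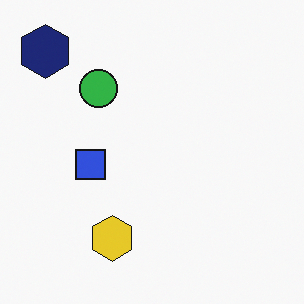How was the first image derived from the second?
The first image is the second moderately posterized.

Each flat color has snapped to a coarser quantized level — most visibly, the near-white background has dropped to a flat grey.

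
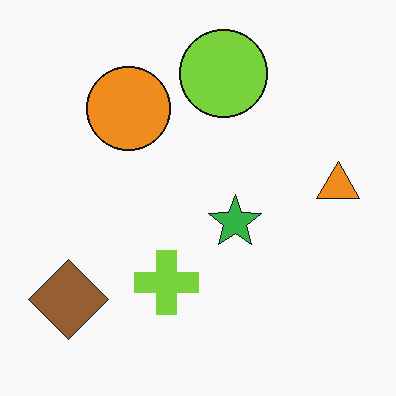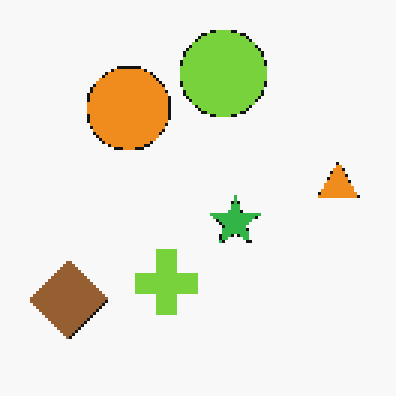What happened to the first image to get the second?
This is the original image lightly pixelated (a mild mosaic effect).

Shapes are reduced to large square blocks; fine edges and outlines are lost — a downscale-then-upscale (mosaic) effect.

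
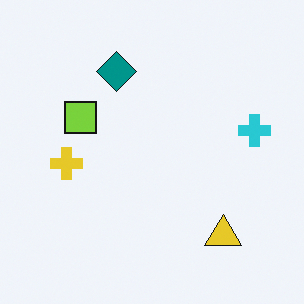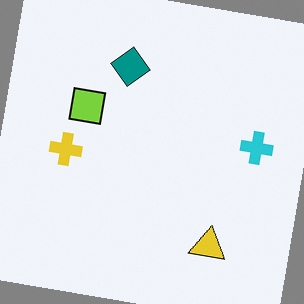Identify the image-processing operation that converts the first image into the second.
The transformation is: rotated clockwise by a few degrees.

Every shape is tilted by the same angle and the image corners show triangular fill wedges — a whole-image rotation by a non-right angle.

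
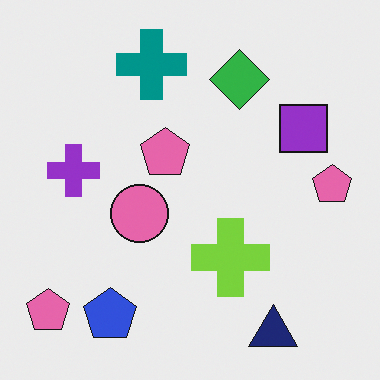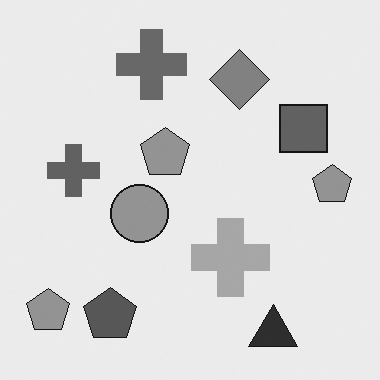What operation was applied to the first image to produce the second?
The image was converted to grayscale.

All color is removed — every shape is now a shade of grey.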